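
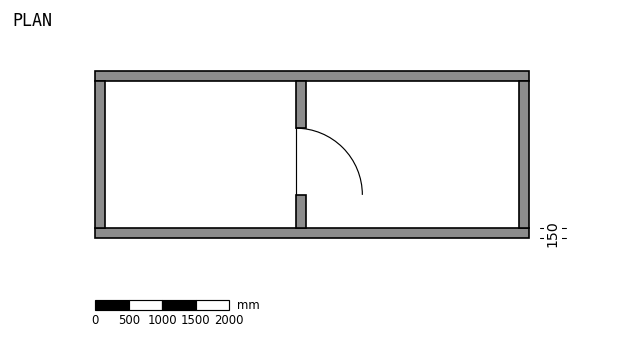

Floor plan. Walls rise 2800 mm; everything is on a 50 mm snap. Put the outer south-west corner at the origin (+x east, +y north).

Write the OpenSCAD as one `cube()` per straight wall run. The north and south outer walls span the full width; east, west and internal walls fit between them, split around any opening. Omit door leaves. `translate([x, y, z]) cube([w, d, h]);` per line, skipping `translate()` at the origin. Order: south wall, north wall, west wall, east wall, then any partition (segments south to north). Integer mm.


cube([6500, 150, 2800]);
translate([0, 2350, 0]) cube([6500, 150, 2800]);
translate([0, 150, 0]) cube([150, 2200, 2800]);
translate([6350, 150, 0]) cube([150, 2200, 2800]);
translate([3000, 150, 0]) cube([150, 500, 2800]);
translate([3000, 1650, 0]) cube([150, 700, 2800]);


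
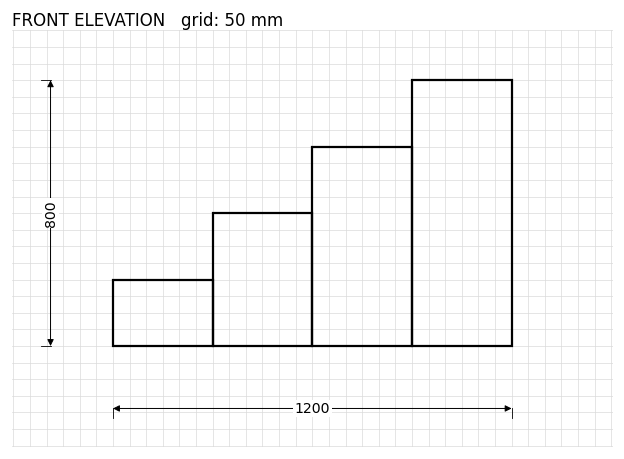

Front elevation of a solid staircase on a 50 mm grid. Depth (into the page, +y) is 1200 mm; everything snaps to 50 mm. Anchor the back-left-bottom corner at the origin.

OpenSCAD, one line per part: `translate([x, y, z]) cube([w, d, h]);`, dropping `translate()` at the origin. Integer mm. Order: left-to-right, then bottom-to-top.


cube([300, 1200, 200]);
translate([300, 0, 0]) cube([300, 1200, 400]);
translate([600, 0, 0]) cube([300, 1200, 600]);
translate([900, 0, 0]) cube([300, 1200, 800]);


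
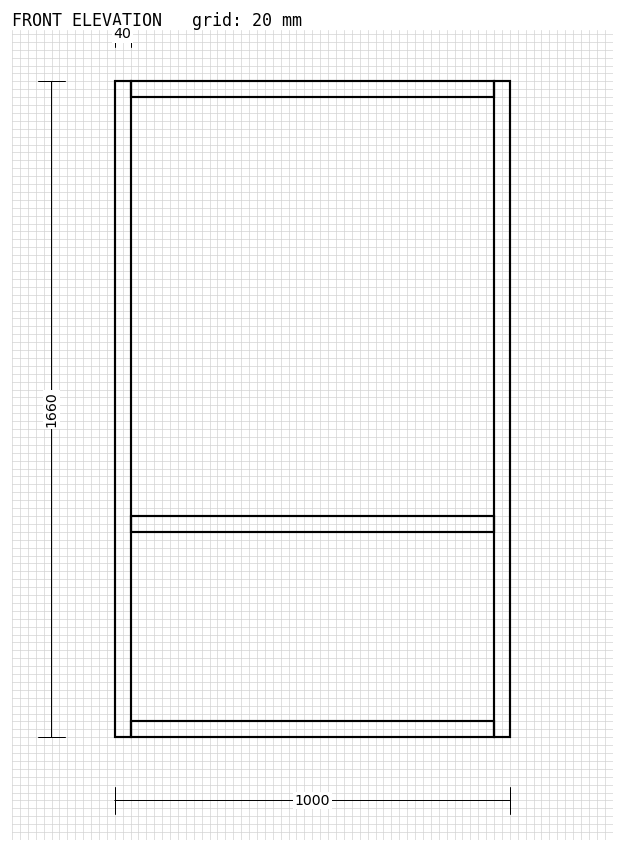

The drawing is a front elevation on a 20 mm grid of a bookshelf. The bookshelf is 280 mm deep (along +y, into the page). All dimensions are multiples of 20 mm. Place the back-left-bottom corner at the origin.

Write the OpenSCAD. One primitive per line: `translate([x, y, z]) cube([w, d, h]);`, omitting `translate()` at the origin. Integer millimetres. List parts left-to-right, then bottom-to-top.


cube([40, 280, 1660]);
translate([40, 0, 0]) cube([920, 280, 40]);
translate([40, 0, 520]) cube([920, 280, 40]);
translate([40, 0, 1620]) cube([920, 280, 40]);
translate([960, 0, 0]) cube([40, 280, 1660]);


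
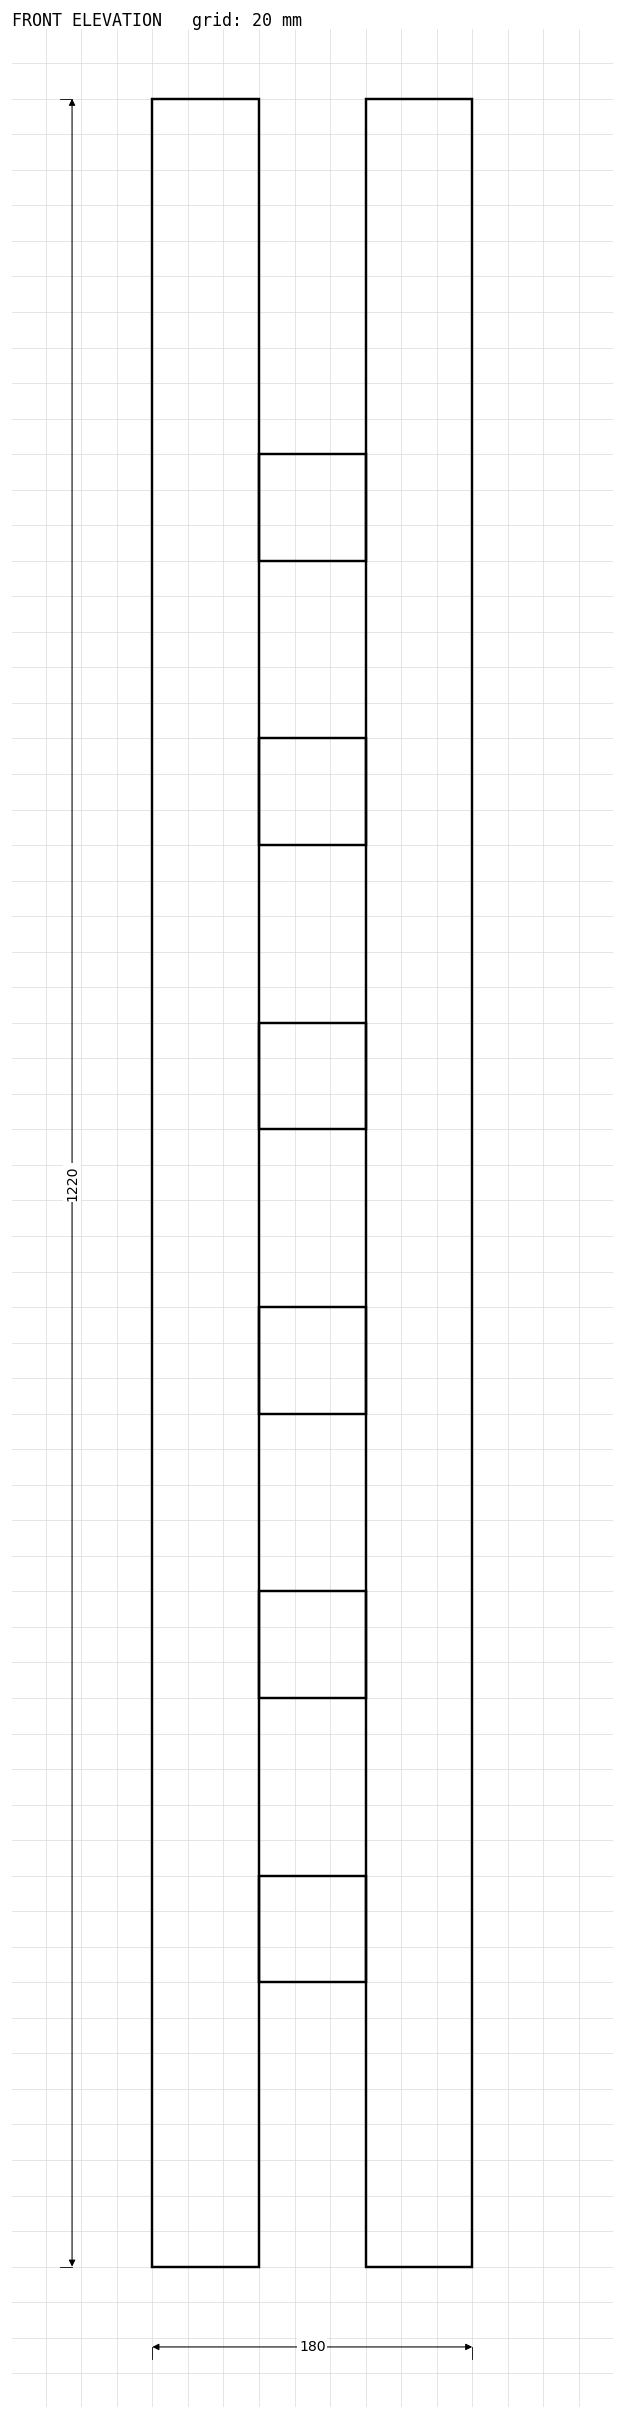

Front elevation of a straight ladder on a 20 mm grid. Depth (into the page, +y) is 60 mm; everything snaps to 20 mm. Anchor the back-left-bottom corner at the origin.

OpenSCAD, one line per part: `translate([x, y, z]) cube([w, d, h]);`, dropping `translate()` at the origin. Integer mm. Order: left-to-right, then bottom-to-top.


cube([60, 60, 1220]);
translate([60, 0, 160]) cube([60, 60, 60]);
translate([60, 0, 320]) cube([60, 60, 60]);
translate([60, 0, 480]) cube([60, 60, 60]);
translate([60, 0, 640]) cube([60, 60, 60]);
translate([60, 0, 800]) cube([60, 60, 60]);
translate([60, 0, 960]) cube([60, 60, 60]);
translate([120, 0, 0]) cube([60, 60, 1220]);


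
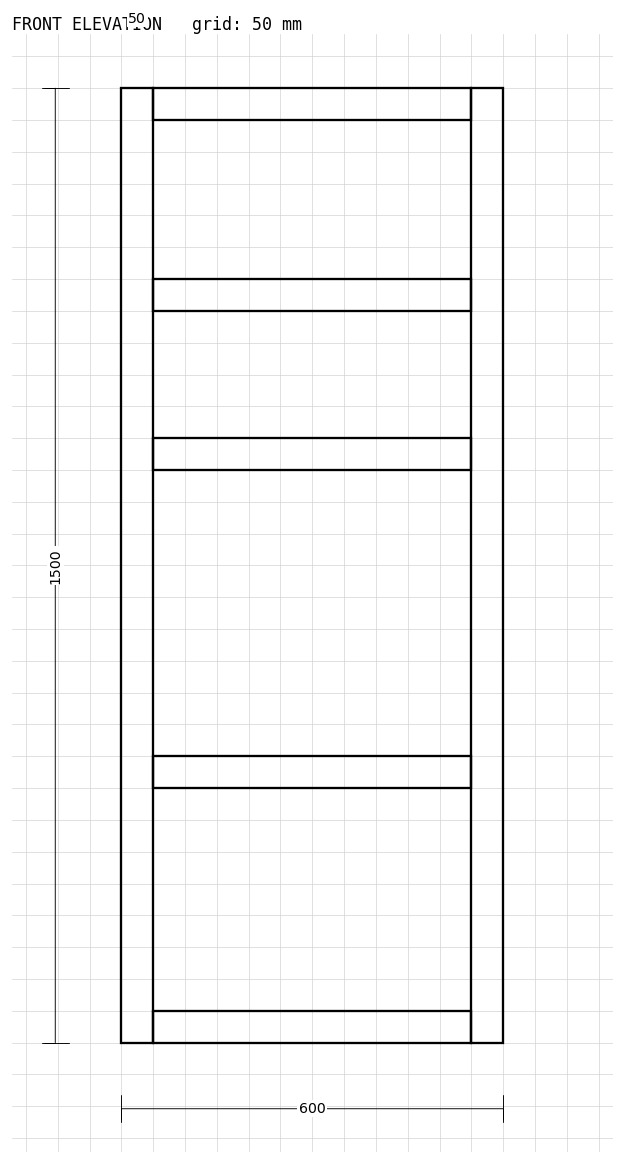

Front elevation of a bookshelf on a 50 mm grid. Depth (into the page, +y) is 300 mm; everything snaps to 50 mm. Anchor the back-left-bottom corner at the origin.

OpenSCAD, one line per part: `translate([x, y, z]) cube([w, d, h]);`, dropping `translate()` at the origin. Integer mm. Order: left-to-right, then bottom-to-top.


cube([50, 300, 1500]);
translate([50, 0, 0]) cube([500, 300, 50]);
translate([50, 0, 400]) cube([500, 300, 50]);
translate([50, 0, 900]) cube([500, 300, 50]);
translate([50, 0, 1150]) cube([500, 300, 50]);
translate([50, 0, 1450]) cube([500, 300, 50]);
translate([550, 0, 0]) cube([50, 300, 1500]);


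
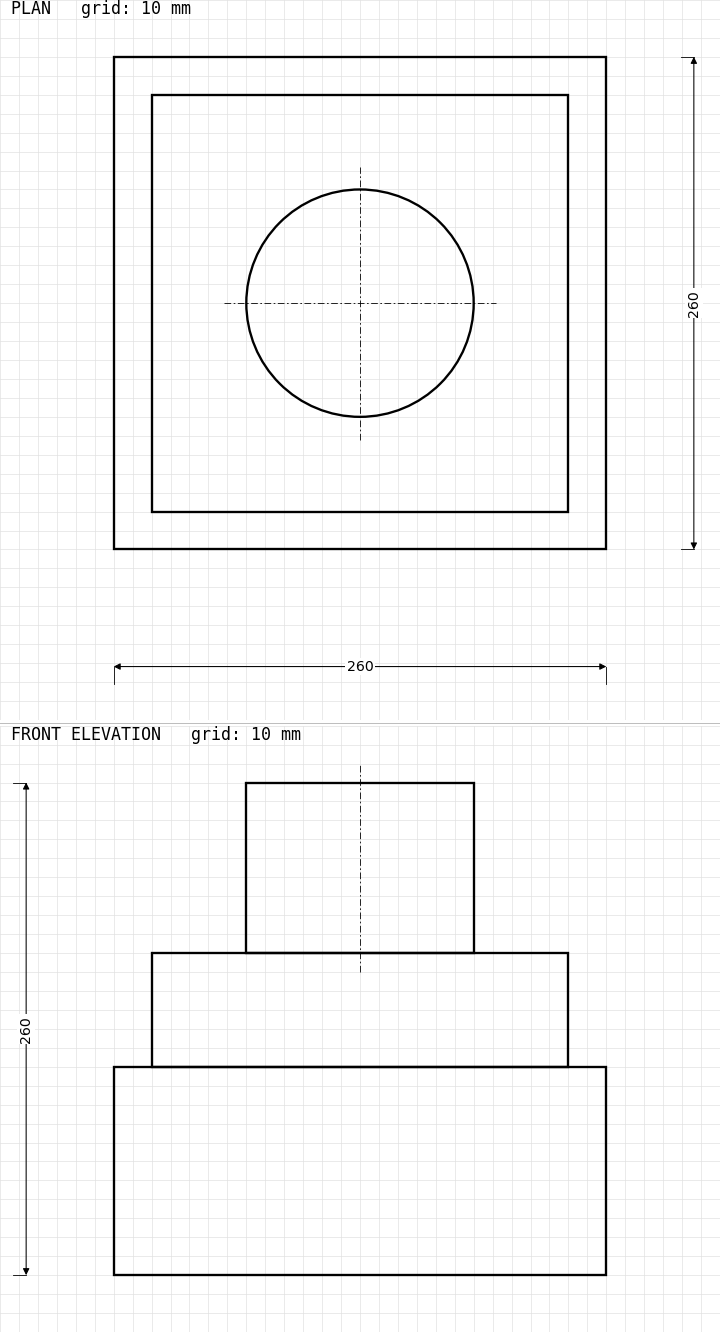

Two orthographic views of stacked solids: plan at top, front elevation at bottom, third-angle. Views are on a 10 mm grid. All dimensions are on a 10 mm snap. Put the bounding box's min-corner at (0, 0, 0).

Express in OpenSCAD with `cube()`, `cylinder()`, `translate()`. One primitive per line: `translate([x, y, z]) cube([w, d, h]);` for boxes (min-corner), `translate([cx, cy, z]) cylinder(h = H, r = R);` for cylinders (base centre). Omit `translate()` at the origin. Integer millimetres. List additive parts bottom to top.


cube([260, 260, 110]);
translate([20, 20, 110]) cube([220, 220, 60]);
translate([130, 130, 170]) cylinder(h = 90, r = 60);


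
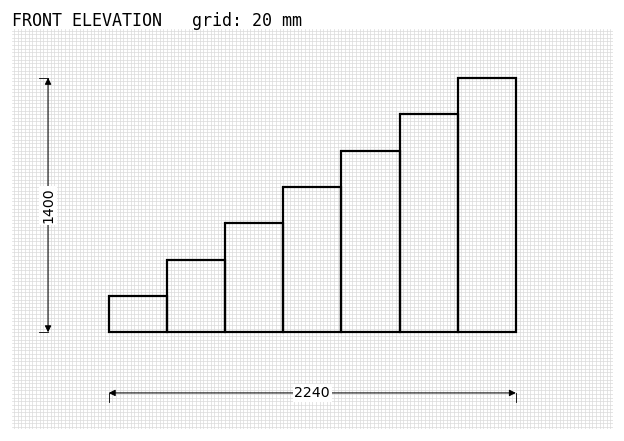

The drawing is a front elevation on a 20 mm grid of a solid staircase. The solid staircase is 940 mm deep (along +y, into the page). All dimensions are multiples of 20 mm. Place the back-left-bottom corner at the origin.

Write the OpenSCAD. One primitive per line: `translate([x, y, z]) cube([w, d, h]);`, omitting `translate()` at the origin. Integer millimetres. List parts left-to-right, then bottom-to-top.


cube([320, 940, 200]);
translate([320, 0, 0]) cube([320, 940, 400]);
translate([640, 0, 0]) cube([320, 940, 600]);
translate([960, 0, 0]) cube([320, 940, 800]);
translate([1280, 0, 0]) cube([320, 940, 1000]);
translate([1600, 0, 0]) cube([320, 940, 1200]);
translate([1920, 0, 0]) cube([320, 940, 1400]);


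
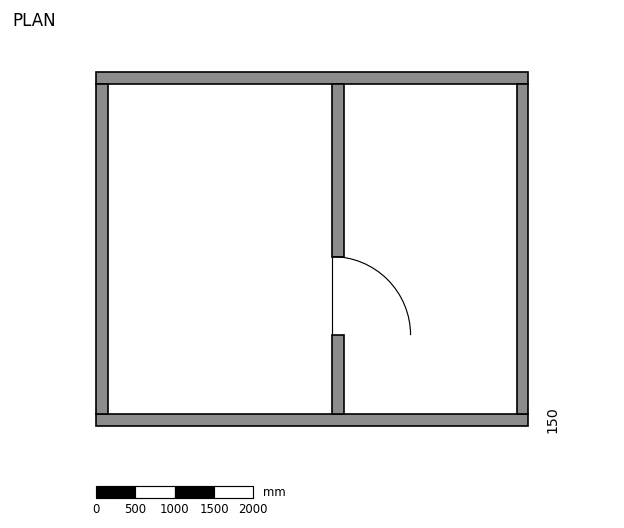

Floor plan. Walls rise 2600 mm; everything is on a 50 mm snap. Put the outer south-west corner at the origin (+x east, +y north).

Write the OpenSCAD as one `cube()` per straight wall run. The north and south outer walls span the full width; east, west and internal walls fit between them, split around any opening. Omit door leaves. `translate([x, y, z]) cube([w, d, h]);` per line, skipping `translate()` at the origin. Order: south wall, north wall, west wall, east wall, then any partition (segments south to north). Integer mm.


cube([5500, 150, 2600]);
translate([0, 4350, 0]) cube([5500, 150, 2600]);
translate([0, 150, 0]) cube([150, 4200, 2600]);
translate([5350, 150, 0]) cube([150, 4200, 2600]);
translate([3000, 150, 0]) cube([150, 1000, 2600]);
translate([3000, 2150, 0]) cube([150, 2200, 2600]);


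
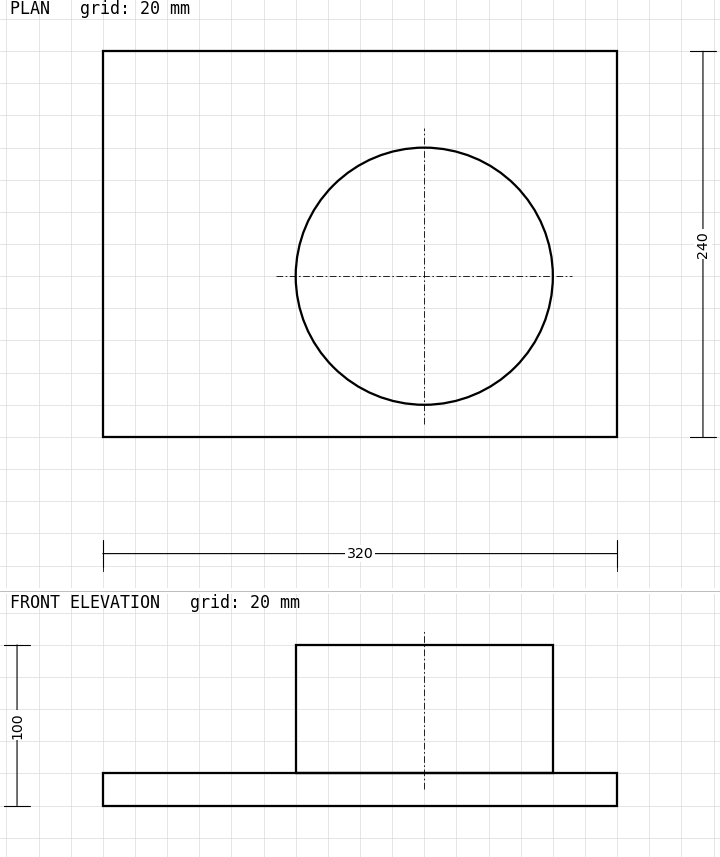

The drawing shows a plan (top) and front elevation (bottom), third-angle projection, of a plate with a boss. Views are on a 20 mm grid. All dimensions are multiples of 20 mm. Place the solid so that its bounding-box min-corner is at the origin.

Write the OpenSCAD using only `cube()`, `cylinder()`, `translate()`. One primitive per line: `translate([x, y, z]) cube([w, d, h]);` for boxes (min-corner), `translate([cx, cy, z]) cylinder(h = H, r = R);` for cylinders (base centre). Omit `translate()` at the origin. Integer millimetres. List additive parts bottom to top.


cube([320, 240, 20]);
translate([200, 100, 20]) cylinder(h = 80, r = 80);


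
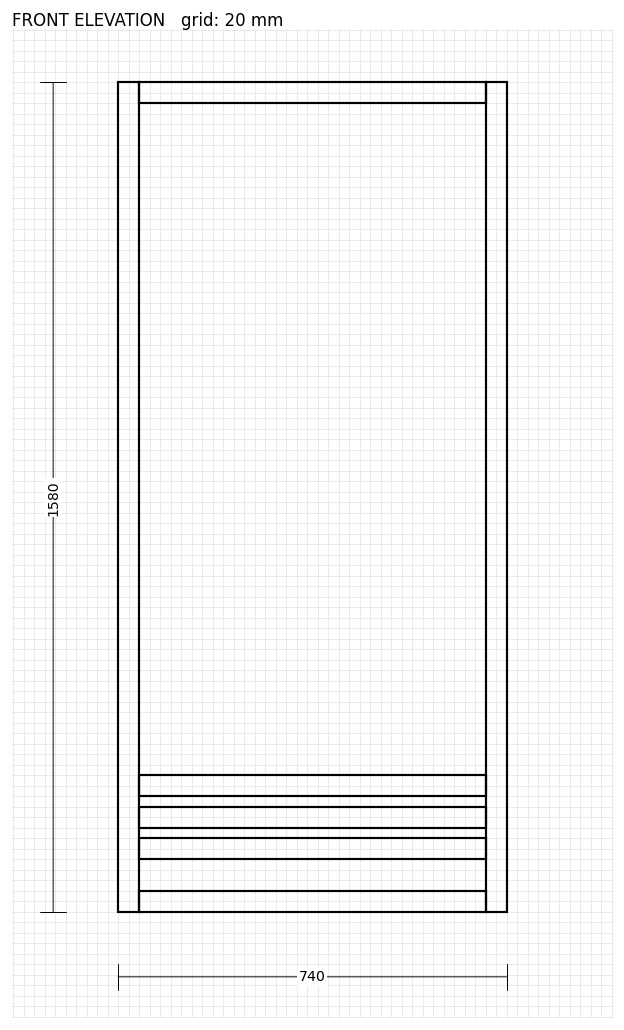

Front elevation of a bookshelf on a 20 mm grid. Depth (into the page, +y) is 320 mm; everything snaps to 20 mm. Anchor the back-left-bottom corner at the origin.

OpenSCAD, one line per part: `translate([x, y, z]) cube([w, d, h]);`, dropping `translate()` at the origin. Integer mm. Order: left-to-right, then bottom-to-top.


cube([40, 320, 1580]);
translate([40, 0, 0]) cube([660, 320, 40]);
translate([40, 0, 100]) cube([660, 320, 40]);
translate([40, 0, 160]) cube([660, 320, 40]);
translate([40, 0, 220]) cube([660, 320, 40]);
translate([40, 0, 1540]) cube([660, 320, 40]);
translate([700, 0, 0]) cube([40, 320, 1580]);


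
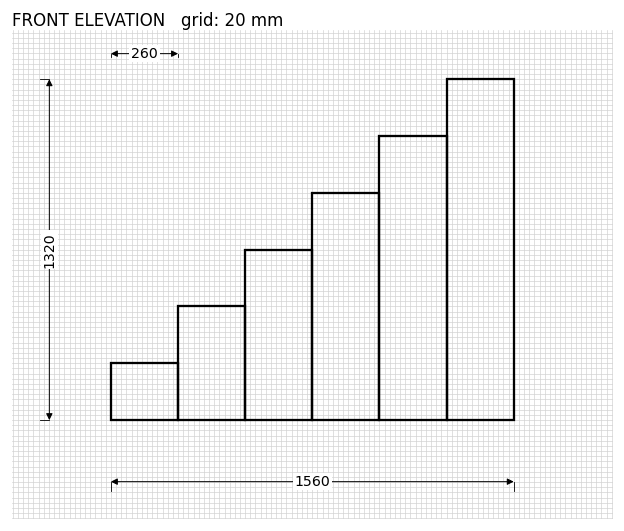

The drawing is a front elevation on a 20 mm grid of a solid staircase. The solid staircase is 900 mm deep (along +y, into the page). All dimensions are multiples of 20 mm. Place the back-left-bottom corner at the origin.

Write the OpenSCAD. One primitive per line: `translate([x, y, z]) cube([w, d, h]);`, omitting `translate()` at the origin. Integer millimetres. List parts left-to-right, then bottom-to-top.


cube([260, 900, 220]);
translate([260, 0, 0]) cube([260, 900, 440]);
translate([520, 0, 0]) cube([260, 900, 660]);
translate([780, 0, 0]) cube([260, 900, 880]);
translate([1040, 0, 0]) cube([260, 900, 1100]);
translate([1300, 0, 0]) cube([260, 900, 1320]);


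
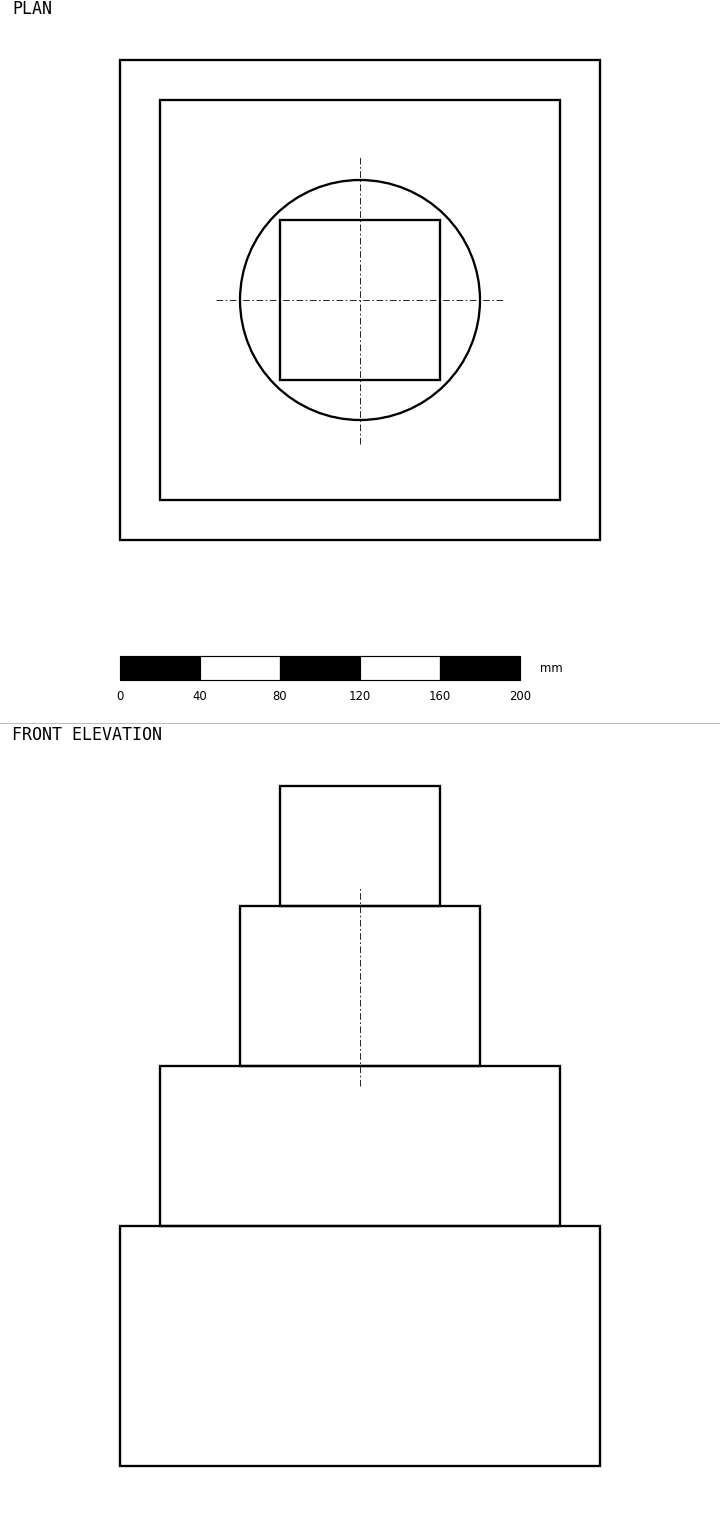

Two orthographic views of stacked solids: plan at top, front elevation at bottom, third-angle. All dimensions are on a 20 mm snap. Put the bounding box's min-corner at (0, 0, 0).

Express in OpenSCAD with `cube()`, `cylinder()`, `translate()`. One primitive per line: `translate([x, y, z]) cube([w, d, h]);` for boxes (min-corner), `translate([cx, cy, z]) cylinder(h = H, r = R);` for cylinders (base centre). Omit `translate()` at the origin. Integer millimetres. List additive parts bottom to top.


cube([240, 240, 120]);
translate([20, 20, 120]) cube([200, 200, 80]);
translate([120, 120, 200]) cylinder(h = 80, r = 60);
translate([80, 80, 280]) cube([80, 80, 60]);


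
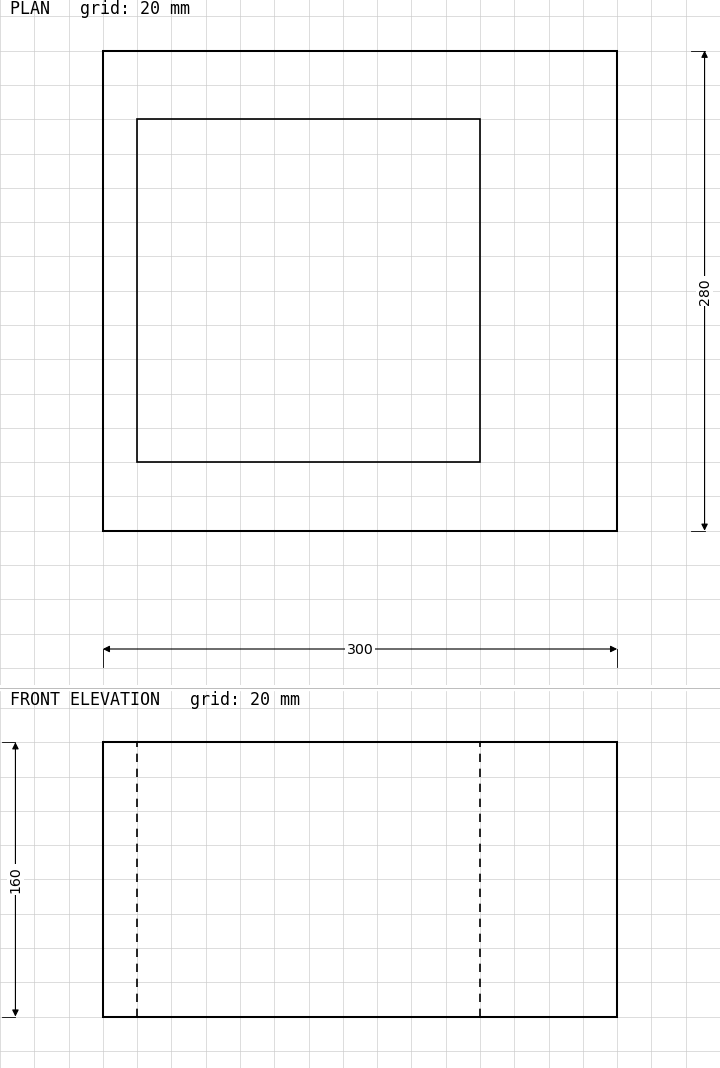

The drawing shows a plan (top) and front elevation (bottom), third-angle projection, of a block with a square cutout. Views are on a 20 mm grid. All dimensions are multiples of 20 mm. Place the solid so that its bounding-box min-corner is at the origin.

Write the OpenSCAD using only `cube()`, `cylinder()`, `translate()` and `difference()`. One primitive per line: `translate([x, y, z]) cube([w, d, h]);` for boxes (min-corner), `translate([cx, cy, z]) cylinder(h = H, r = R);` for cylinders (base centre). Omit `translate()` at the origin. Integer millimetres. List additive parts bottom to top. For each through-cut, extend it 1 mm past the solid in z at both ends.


difference() {
  cube([300, 280, 160]);
  translate([20, 40, -1]) cube([200, 200, 162]);
}


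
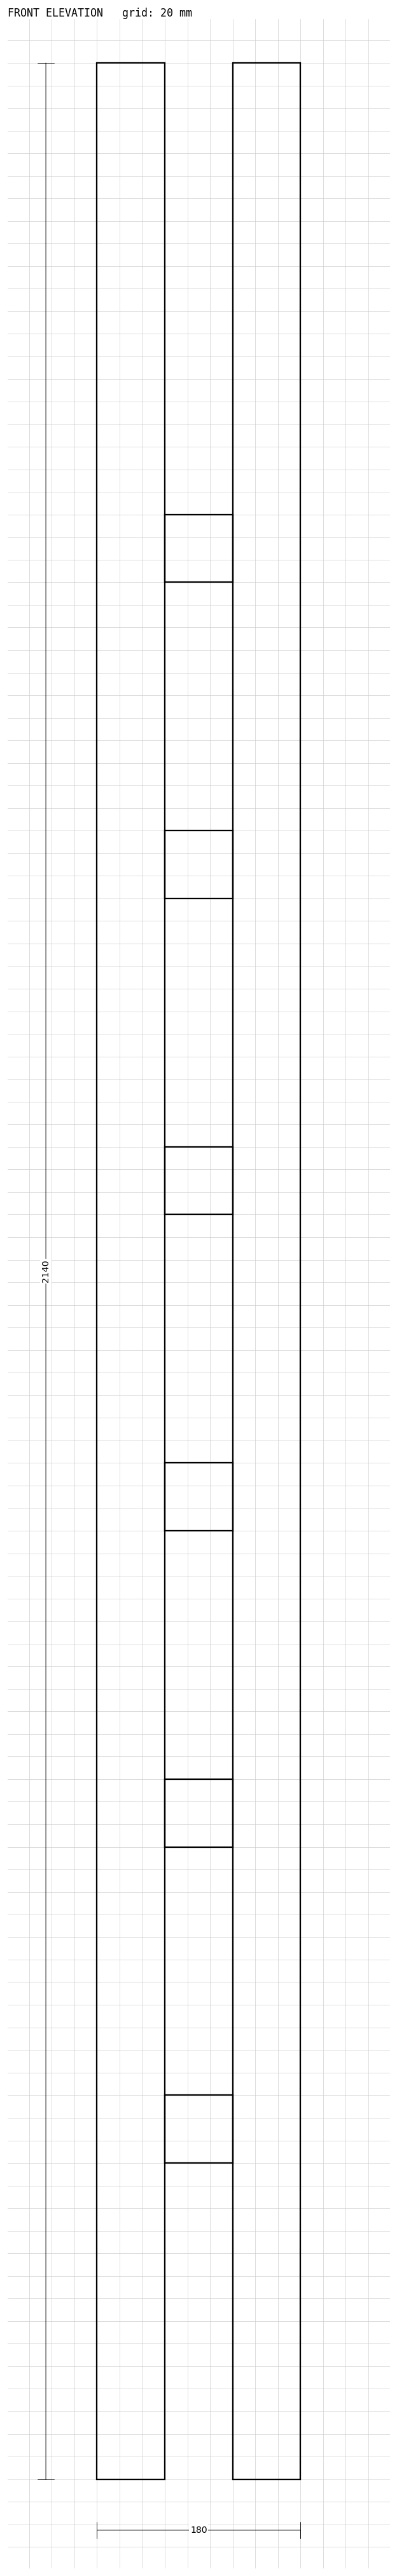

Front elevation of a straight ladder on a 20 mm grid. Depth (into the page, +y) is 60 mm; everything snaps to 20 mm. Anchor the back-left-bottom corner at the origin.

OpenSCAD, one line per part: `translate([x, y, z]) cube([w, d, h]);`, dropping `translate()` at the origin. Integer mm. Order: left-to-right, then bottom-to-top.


cube([60, 60, 2140]);
translate([60, 0, 280]) cube([60, 60, 60]);
translate([60, 0, 560]) cube([60, 60, 60]);
translate([60, 0, 840]) cube([60, 60, 60]);
translate([60, 0, 1120]) cube([60, 60, 60]);
translate([60, 0, 1400]) cube([60, 60, 60]);
translate([60, 0, 1680]) cube([60, 60, 60]);
translate([120, 0, 0]) cube([60, 60, 2140]);


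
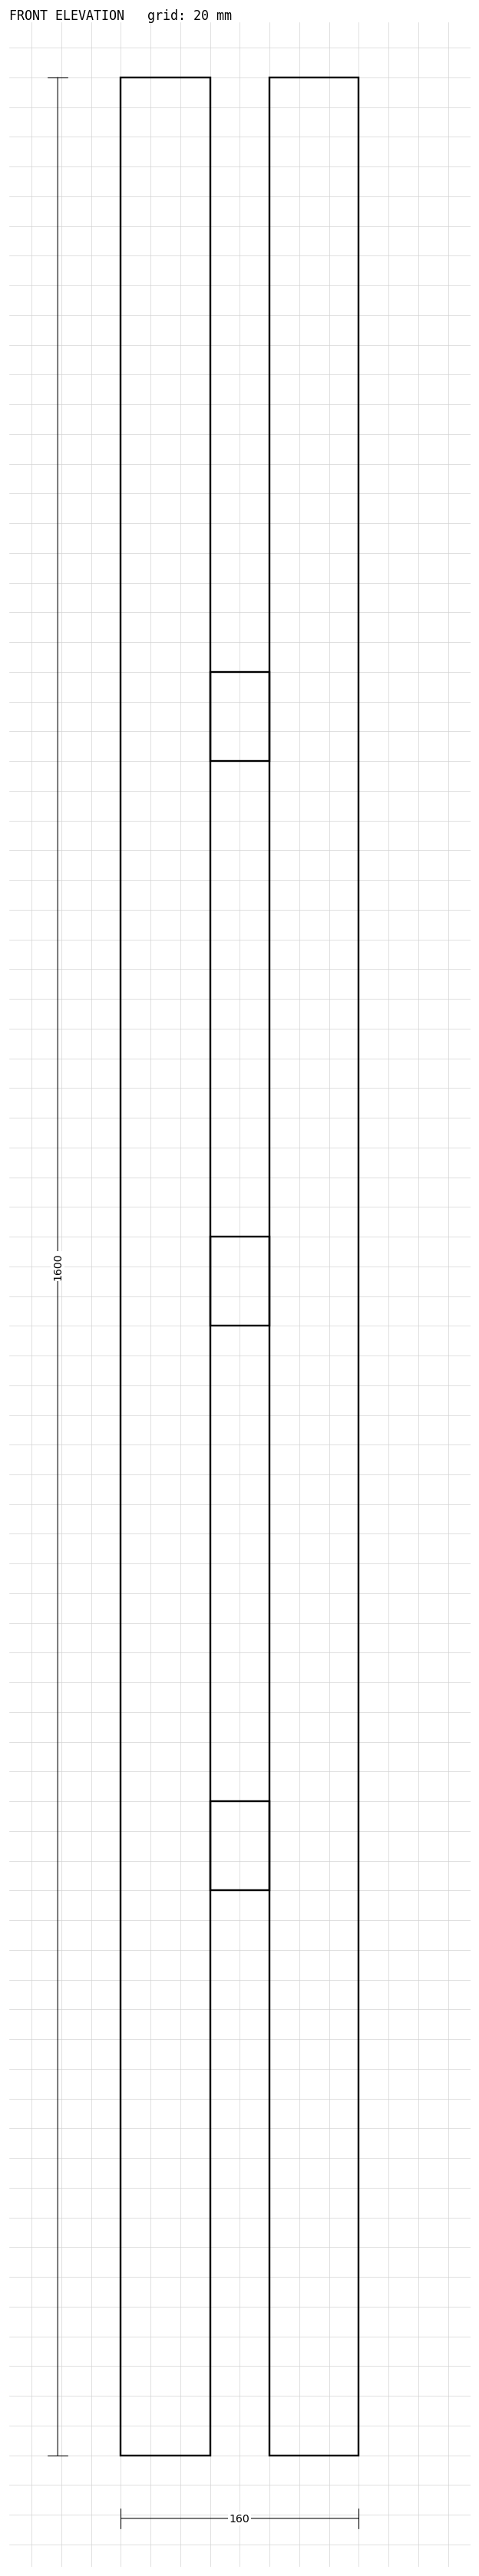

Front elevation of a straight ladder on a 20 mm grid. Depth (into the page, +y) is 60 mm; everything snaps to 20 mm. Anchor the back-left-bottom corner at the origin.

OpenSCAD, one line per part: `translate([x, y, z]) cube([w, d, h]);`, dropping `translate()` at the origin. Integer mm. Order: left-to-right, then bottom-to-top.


cube([60, 60, 1600]);
translate([60, 0, 380]) cube([40, 60, 60]);
translate([60, 0, 760]) cube([40, 60, 60]);
translate([60, 0, 1140]) cube([40, 60, 60]);
translate([100, 0, 0]) cube([60, 60, 1600]);


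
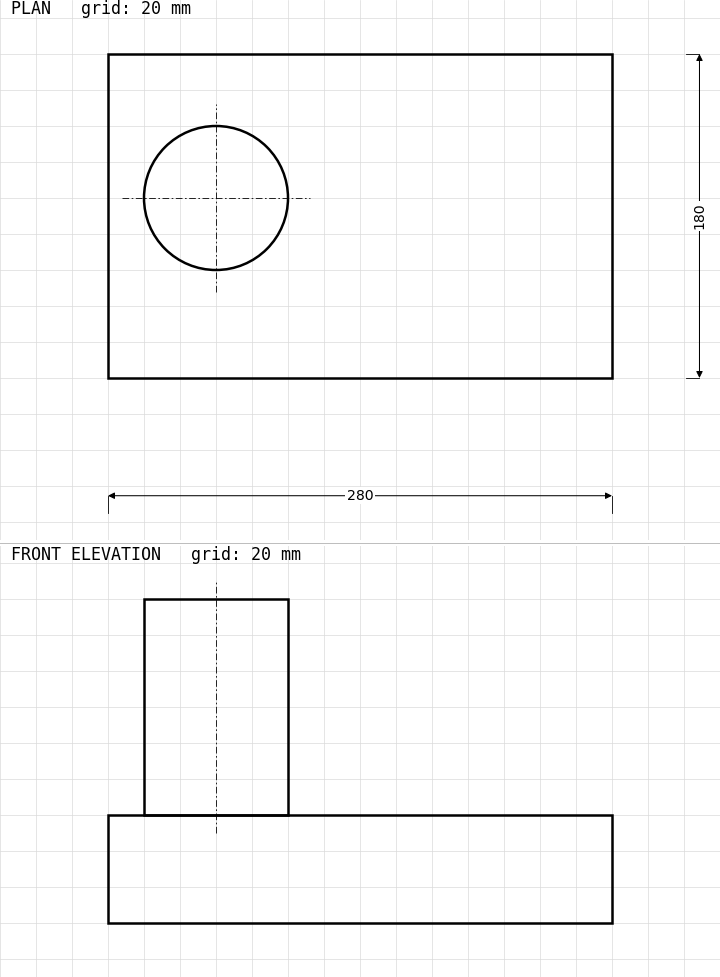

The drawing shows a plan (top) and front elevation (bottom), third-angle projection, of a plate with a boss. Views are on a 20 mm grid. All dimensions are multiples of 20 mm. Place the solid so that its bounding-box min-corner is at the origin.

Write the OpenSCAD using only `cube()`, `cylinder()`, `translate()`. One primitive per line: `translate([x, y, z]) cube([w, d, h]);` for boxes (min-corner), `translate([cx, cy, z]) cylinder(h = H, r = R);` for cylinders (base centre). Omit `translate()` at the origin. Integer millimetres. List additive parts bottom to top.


cube([280, 180, 60]);
translate([60, 100, 60]) cylinder(h = 120, r = 40);


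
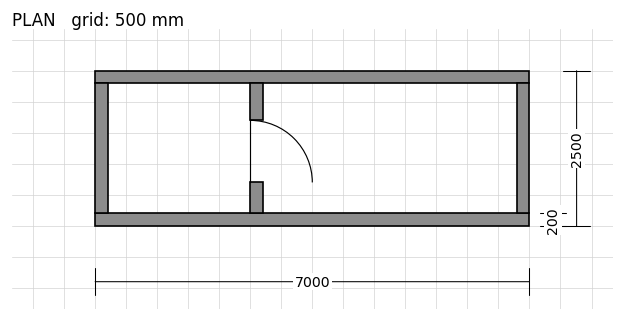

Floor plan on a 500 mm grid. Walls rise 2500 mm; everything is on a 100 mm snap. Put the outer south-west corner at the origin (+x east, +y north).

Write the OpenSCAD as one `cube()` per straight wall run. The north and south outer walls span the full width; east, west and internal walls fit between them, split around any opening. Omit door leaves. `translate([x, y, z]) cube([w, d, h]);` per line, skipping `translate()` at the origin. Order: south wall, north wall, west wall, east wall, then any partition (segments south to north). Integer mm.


cube([7000, 200, 2500]);
translate([0, 2300, 0]) cube([7000, 200, 2500]);
translate([0, 200, 0]) cube([200, 2100, 2500]);
translate([6800, 200, 0]) cube([200, 2100, 2500]);
translate([2500, 200, 0]) cube([200, 500, 2500]);
translate([2500, 1700, 0]) cube([200, 600, 2500]);


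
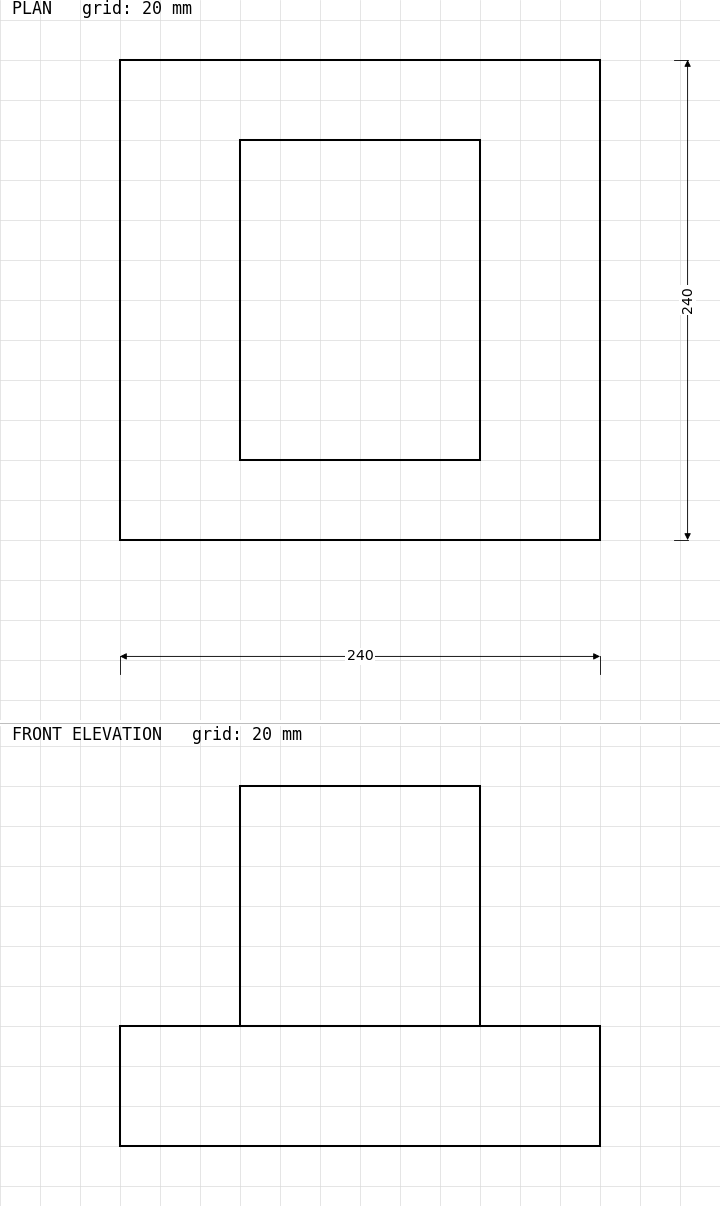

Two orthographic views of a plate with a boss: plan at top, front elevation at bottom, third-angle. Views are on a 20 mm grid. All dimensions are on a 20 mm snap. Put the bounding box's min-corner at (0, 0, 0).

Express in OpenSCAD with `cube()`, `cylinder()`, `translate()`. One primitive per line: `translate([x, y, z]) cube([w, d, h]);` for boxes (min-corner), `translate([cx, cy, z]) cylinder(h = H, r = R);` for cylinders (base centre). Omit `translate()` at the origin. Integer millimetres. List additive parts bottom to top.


cube([240, 240, 60]);
translate([60, 40, 60]) cube([120, 160, 120]);


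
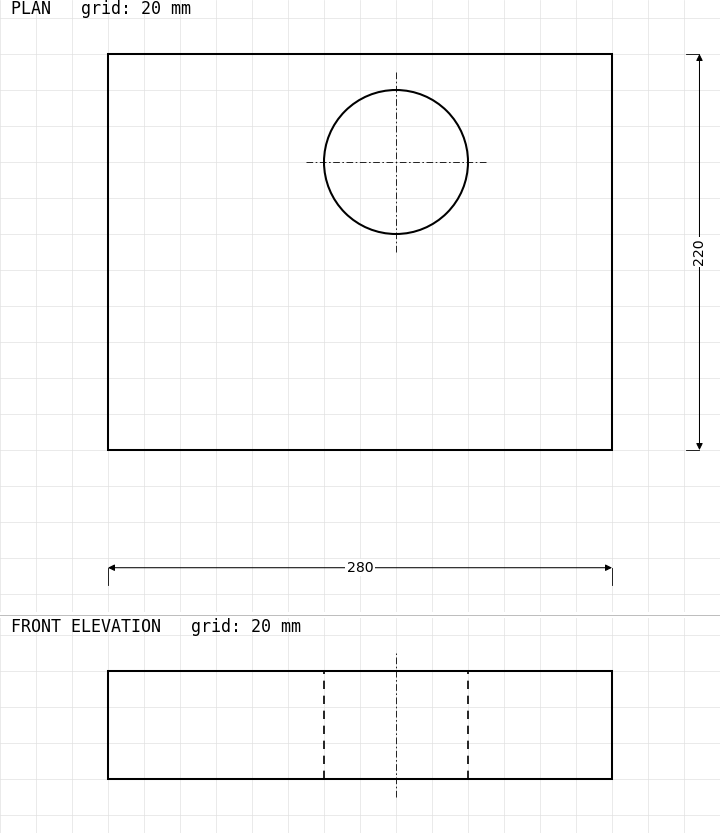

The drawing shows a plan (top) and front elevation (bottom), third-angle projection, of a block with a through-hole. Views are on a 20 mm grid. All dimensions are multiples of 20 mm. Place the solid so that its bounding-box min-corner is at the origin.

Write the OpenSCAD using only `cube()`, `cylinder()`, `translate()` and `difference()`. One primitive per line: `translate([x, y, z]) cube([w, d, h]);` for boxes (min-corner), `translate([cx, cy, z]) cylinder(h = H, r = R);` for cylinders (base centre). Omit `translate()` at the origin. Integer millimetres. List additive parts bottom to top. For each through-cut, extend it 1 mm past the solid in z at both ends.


difference() {
  cube([280, 220, 60]);
  translate([160, 160, -1]) cylinder(h = 62, r = 40);
}


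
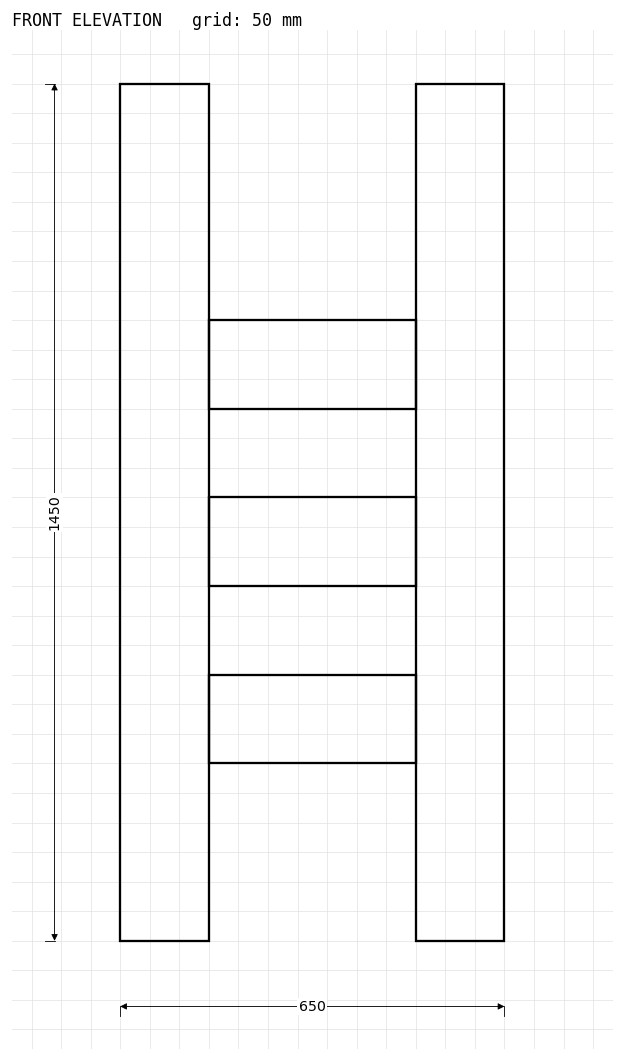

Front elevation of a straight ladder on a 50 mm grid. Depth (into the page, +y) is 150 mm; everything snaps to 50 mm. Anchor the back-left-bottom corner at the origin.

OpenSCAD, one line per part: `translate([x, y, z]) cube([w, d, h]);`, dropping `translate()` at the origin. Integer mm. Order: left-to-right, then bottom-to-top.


cube([150, 150, 1450]);
translate([150, 0, 300]) cube([350, 150, 150]);
translate([150, 0, 600]) cube([350, 150, 150]);
translate([150, 0, 900]) cube([350, 150, 150]);
translate([500, 0, 0]) cube([150, 150, 1450]);


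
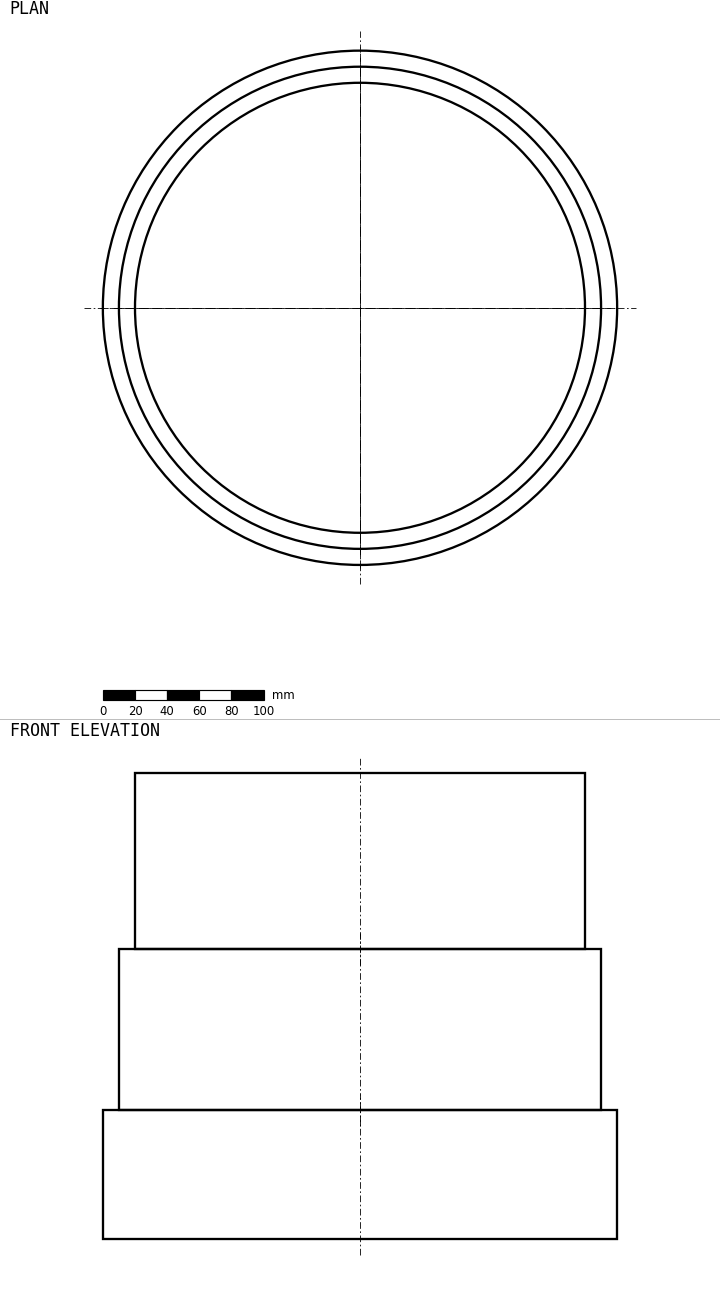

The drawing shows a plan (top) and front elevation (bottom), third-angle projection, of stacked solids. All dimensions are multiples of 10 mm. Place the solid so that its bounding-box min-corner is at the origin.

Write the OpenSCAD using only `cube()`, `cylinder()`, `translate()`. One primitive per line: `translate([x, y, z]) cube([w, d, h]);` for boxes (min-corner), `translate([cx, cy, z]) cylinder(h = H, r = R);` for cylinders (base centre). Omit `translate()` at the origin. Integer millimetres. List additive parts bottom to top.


translate([160, 160, 0]) cylinder(h = 80, r = 160);
translate([160, 160, 80]) cylinder(h = 100, r = 150);
translate([160, 160, 180]) cylinder(h = 110, r = 140);


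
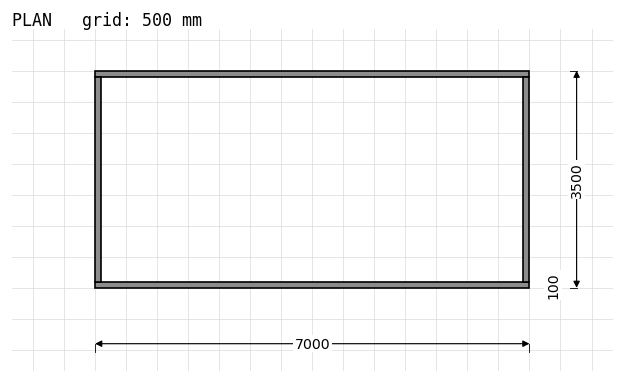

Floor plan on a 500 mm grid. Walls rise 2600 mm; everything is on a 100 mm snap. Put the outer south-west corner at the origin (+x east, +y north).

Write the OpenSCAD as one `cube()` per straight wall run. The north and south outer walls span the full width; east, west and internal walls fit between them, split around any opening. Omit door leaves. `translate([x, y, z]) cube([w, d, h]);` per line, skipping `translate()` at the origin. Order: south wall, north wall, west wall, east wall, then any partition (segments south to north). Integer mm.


cube([7000, 100, 2600]);
translate([0, 3400, 0]) cube([7000, 100, 2600]);
translate([0, 100, 0]) cube([100, 3300, 2600]);
translate([6900, 100, 0]) cube([100, 3300, 2600]);


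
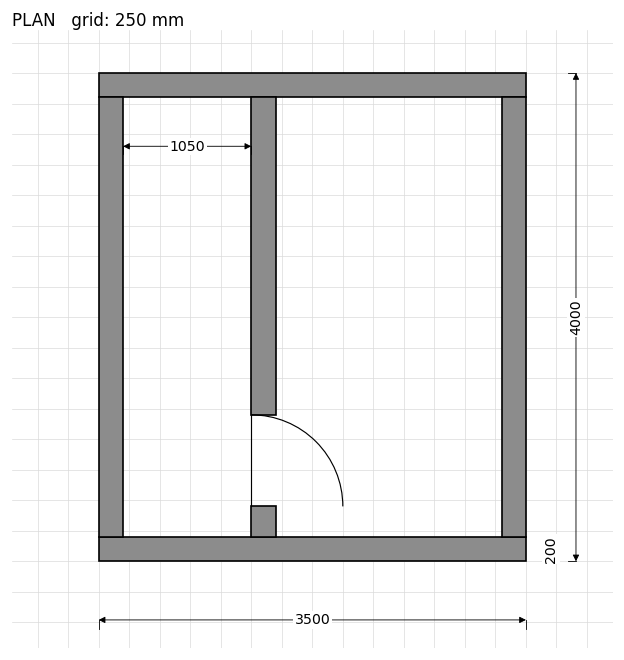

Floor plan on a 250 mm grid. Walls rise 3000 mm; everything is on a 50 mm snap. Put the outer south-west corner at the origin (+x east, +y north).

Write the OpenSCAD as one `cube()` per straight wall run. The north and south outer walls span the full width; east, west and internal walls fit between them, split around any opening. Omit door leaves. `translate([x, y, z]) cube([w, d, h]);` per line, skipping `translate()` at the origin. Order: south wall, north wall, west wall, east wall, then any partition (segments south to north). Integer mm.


cube([3500, 200, 3000]);
translate([0, 3800, 0]) cube([3500, 200, 3000]);
translate([0, 200, 0]) cube([200, 3600, 3000]);
translate([3300, 200, 0]) cube([200, 3600, 3000]);
translate([1250, 200, 0]) cube([200, 250, 3000]);
translate([1250, 1200, 0]) cube([200, 2600, 3000]);


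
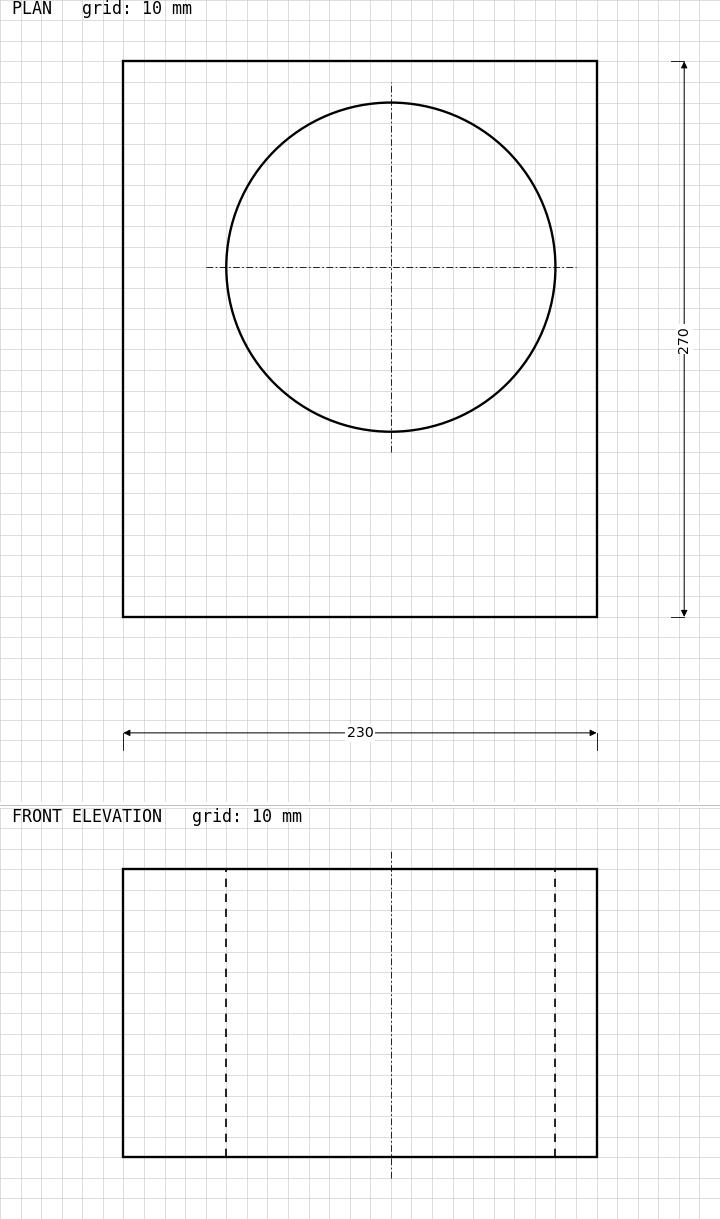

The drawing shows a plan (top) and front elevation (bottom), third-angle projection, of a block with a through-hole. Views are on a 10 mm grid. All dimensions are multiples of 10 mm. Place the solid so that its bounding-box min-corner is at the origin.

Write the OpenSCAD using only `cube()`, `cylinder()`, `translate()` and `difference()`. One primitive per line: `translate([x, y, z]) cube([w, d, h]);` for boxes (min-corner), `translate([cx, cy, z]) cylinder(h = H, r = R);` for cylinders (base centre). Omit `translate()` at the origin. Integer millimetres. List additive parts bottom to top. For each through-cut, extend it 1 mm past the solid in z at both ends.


difference() {
  cube([230, 270, 140]);
  translate([130, 170, -1]) cylinder(h = 142, r = 80);
}


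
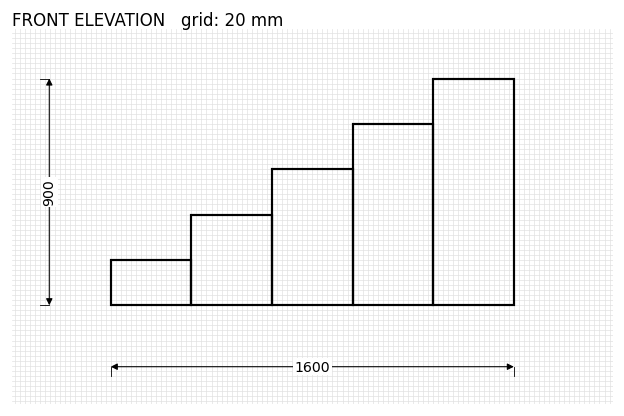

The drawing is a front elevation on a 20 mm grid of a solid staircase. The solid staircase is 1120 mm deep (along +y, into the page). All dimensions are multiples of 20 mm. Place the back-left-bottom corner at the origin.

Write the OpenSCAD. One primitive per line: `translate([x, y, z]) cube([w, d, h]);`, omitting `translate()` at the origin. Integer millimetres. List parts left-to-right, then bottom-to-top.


cube([320, 1120, 180]);
translate([320, 0, 0]) cube([320, 1120, 360]);
translate([640, 0, 0]) cube([320, 1120, 540]);
translate([960, 0, 0]) cube([320, 1120, 720]);
translate([1280, 0, 0]) cube([320, 1120, 900]);


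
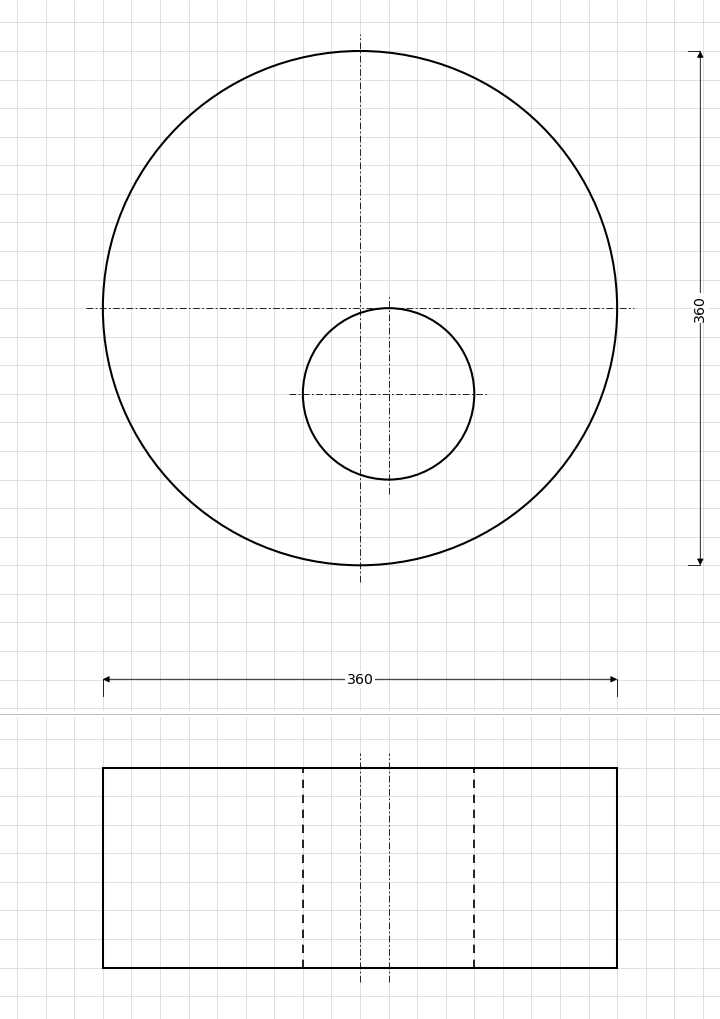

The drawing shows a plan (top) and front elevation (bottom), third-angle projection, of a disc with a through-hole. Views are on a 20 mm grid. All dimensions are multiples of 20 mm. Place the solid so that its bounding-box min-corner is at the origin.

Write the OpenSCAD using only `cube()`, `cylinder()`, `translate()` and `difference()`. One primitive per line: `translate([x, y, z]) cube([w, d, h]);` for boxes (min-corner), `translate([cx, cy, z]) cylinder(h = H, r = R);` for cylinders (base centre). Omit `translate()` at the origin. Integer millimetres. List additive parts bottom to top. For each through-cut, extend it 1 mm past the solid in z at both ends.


difference() {
  translate([180, 180, 0]) cylinder(h = 140, r = 180);
  translate([200, 120, -1]) cylinder(h = 142, r = 60);
}


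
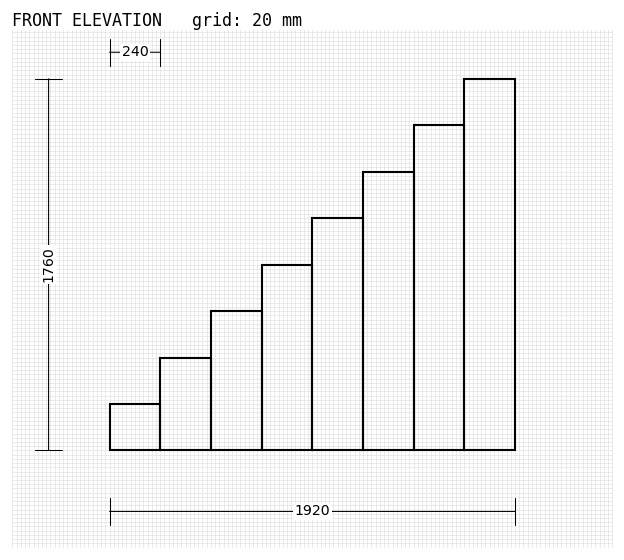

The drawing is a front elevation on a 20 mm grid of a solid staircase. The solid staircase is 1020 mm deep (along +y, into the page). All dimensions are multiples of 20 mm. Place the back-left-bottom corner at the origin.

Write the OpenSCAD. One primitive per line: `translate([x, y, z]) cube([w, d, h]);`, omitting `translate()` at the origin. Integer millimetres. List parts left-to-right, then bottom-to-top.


cube([240, 1020, 220]);
translate([240, 0, 0]) cube([240, 1020, 440]);
translate([480, 0, 0]) cube([240, 1020, 660]);
translate([720, 0, 0]) cube([240, 1020, 880]);
translate([960, 0, 0]) cube([240, 1020, 1100]);
translate([1200, 0, 0]) cube([240, 1020, 1320]);
translate([1440, 0, 0]) cube([240, 1020, 1540]);
translate([1680, 0, 0]) cube([240, 1020, 1760]);


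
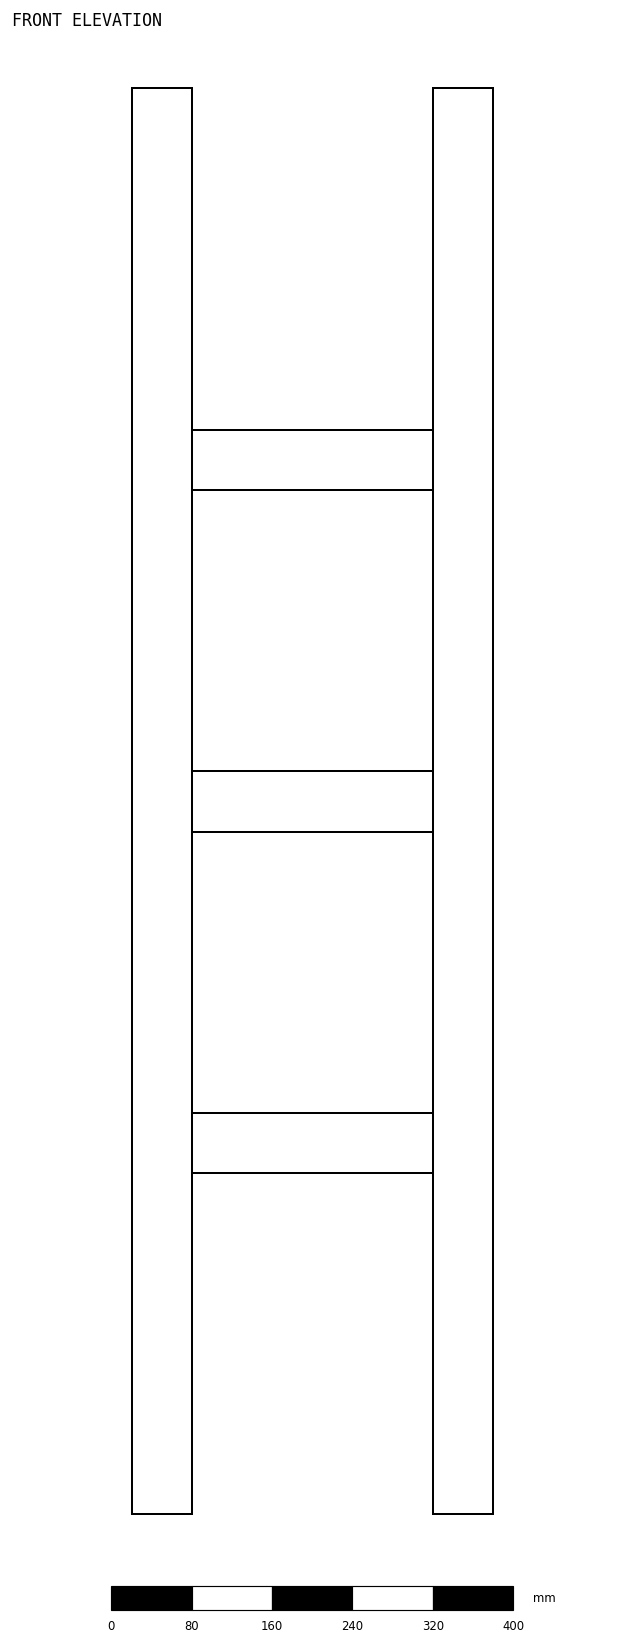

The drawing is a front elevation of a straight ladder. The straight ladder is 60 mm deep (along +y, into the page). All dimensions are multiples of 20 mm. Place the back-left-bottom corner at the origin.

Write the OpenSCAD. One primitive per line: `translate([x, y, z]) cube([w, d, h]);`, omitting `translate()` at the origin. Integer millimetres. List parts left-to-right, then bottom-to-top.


cube([60, 60, 1420]);
translate([60, 0, 340]) cube([240, 60, 60]);
translate([60, 0, 680]) cube([240, 60, 60]);
translate([60, 0, 1020]) cube([240, 60, 60]);
translate([300, 0, 0]) cube([60, 60, 1420]);


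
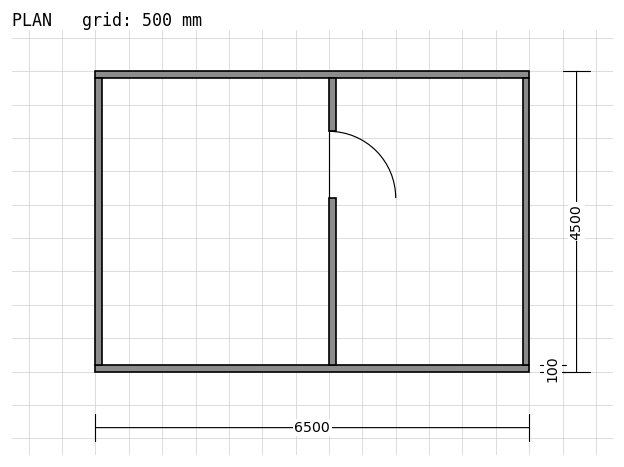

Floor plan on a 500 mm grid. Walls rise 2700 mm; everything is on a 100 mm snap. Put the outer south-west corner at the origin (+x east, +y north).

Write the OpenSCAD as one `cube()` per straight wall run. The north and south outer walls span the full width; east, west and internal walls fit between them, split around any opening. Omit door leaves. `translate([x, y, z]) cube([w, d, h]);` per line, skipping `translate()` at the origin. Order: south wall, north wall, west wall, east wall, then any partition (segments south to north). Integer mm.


cube([6500, 100, 2700]);
translate([0, 4400, 0]) cube([6500, 100, 2700]);
translate([0, 100, 0]) cube([100, 4300, 2700]);
translate([6400, 100, 0]) cube([100, 4300, 2700]);
translate([3500, 100, 0]) cube([100, 2500, 2700]);
translate([3500, 3600, 0]) cube([100, 800, 2700]);


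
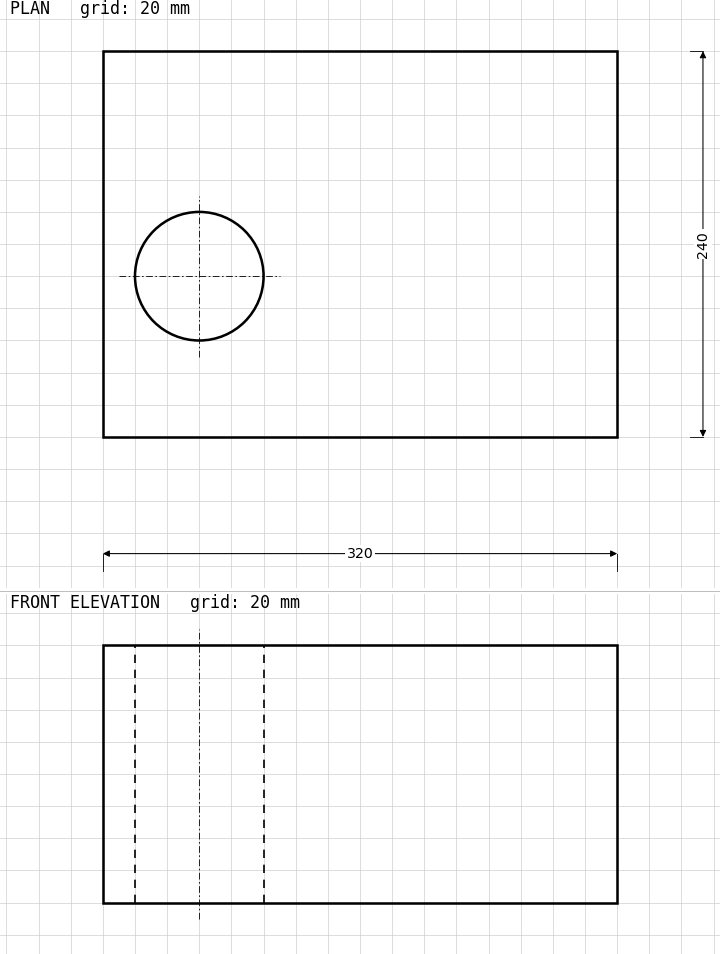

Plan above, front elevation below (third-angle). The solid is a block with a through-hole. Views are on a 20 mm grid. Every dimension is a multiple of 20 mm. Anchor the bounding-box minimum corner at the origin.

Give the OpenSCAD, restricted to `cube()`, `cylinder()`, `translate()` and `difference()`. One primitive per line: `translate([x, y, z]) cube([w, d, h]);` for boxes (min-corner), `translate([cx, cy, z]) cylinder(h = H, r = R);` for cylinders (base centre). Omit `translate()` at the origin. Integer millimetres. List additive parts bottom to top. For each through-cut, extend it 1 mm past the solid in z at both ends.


difference() {
  cube([320, 240, 160]);
  translate([60, 100, -1]) cylinder(h = 162, r = 40);
}


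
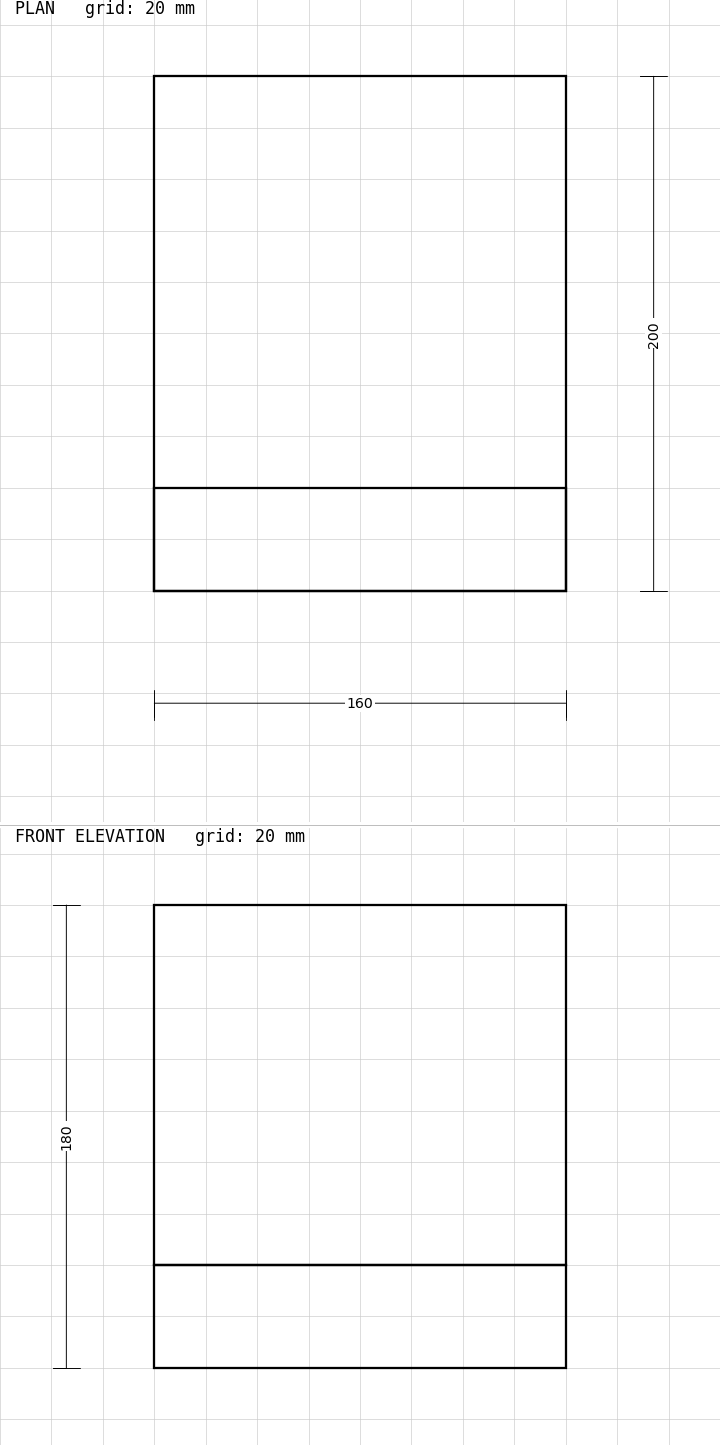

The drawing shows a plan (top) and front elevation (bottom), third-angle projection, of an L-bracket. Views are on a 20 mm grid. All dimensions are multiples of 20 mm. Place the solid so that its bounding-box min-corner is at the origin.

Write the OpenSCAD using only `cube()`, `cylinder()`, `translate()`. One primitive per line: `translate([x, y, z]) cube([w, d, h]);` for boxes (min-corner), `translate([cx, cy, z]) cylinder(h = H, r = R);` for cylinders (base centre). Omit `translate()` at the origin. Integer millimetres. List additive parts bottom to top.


cube([160, 200, 40]);
translate([0, 0, 40]) cube([160, 40, 140]);


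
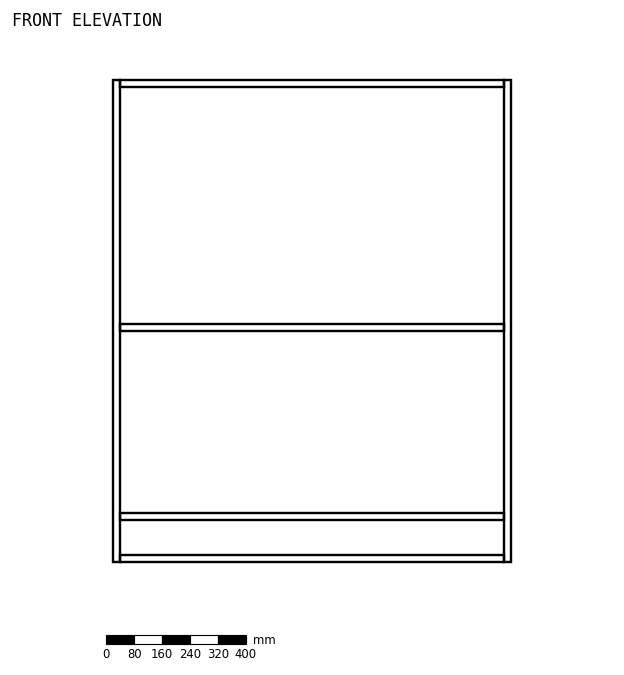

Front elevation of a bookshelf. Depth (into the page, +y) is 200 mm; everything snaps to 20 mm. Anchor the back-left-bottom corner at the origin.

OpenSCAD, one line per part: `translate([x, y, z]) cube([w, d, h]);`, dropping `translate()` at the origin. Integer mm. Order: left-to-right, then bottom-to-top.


cube([20, 200, 1380]);
translate([20, 0, 0]) cube([1100, 200, 20]);
translate([20, 0, 120]) cube([1100, 200, 20]);
translate([20, 0, 660]) cube([1100, 200, 20]);
translate([20, 0, 1360]) cube([1100, 200, 20]);
translate([1120, 0, 0]) cube([20, 200, 1380]);


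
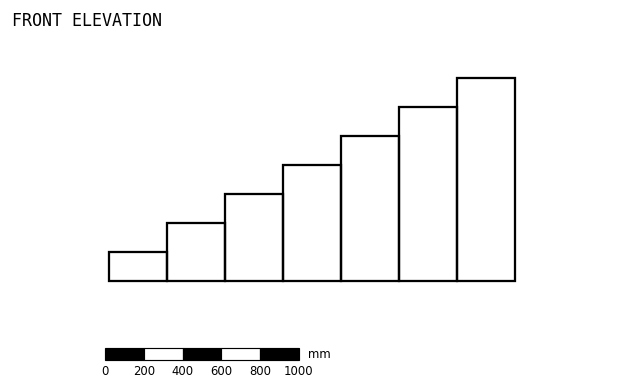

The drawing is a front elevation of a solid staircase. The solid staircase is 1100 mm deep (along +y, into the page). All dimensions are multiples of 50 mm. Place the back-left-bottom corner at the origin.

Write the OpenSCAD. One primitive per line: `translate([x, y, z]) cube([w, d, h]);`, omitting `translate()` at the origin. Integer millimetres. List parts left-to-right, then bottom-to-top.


cube([300, 1100, 150]);
translate([300, 0, 0]) cube([300, 1100, 300]);
translate([600, 0, 0]) cube([300, 1100, 450]);
translate([900, 0, 0]) cube([300, 1100, 600]);
translate([1200, 0, 0]) cube([300, 1100, 750]);
translate([1500, 0, 0]) cube([300, 1100, 900]);
translate([1800, 0, 0]) cube([300, 1100, 1050]);


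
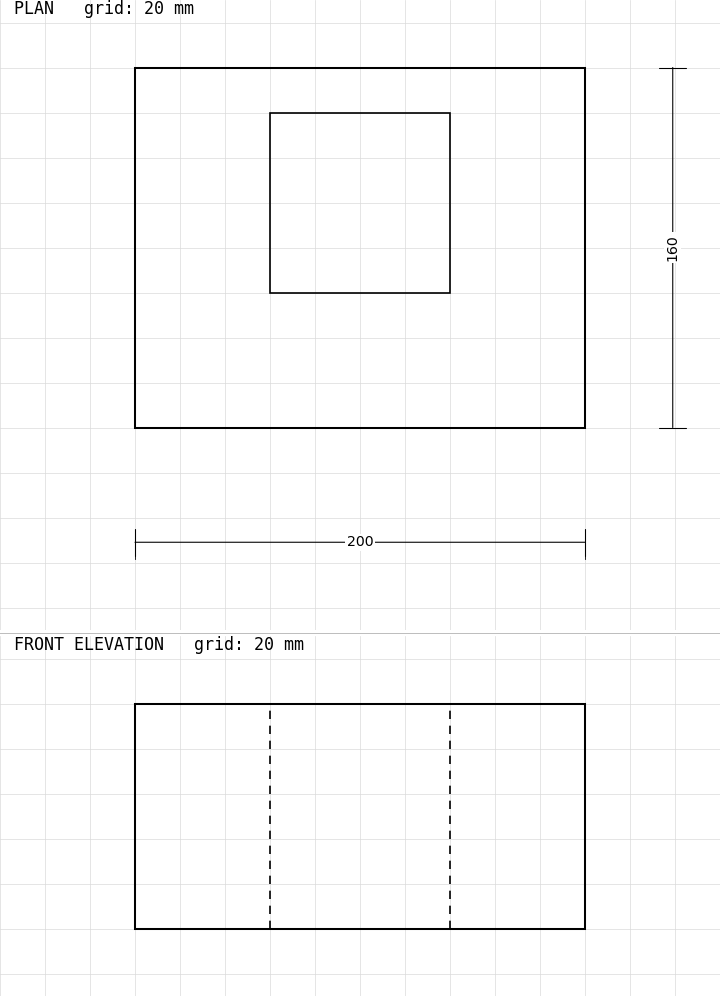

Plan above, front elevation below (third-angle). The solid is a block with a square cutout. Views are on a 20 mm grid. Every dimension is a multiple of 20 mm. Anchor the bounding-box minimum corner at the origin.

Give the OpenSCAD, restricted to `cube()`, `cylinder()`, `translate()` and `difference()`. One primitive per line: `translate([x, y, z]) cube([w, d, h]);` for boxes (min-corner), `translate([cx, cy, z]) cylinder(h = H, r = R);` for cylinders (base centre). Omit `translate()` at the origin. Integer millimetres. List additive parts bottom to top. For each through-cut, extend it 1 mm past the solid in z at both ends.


difference() {
  cube([200, 160, 100]);
  translate([60, 60, -1]) cube([80, 80, 102]);
}


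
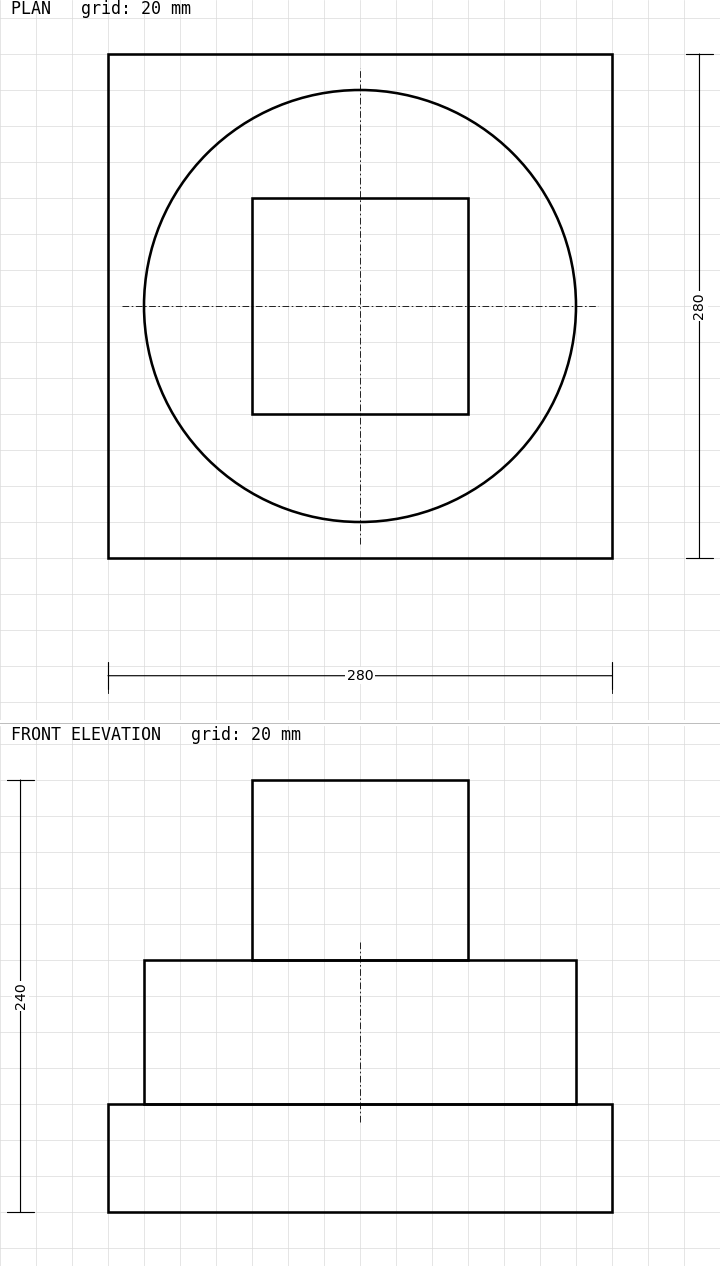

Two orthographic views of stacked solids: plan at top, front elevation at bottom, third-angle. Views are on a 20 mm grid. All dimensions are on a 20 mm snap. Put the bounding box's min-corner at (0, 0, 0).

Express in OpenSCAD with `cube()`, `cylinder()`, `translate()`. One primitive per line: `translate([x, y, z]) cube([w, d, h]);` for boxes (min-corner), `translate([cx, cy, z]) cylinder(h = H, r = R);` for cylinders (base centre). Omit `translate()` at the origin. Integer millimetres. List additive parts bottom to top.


cube([280, 280, 60]);
translate([140, 140, 60]) cylinder(h = 80, r = 120);
translate([80, 80, 140]) cube([120, 120, 100]);
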